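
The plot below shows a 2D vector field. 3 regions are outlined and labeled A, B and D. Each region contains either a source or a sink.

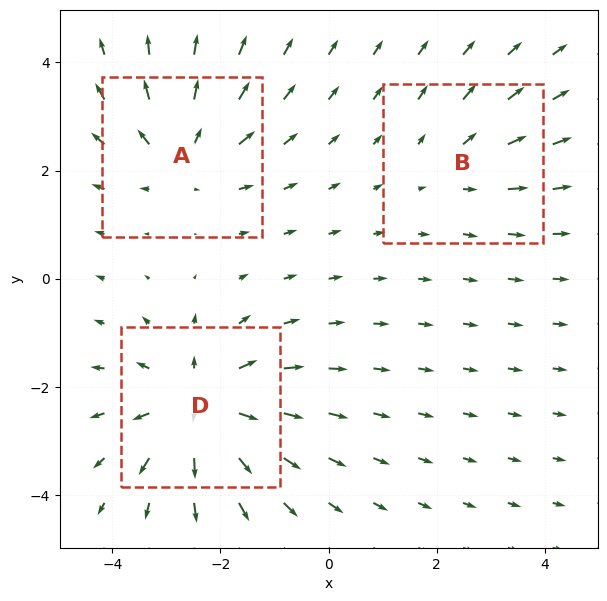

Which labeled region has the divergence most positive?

D

Divergence at each region's feature centre — A: about +3, B: about +2, D: about +5. Region D is most positive.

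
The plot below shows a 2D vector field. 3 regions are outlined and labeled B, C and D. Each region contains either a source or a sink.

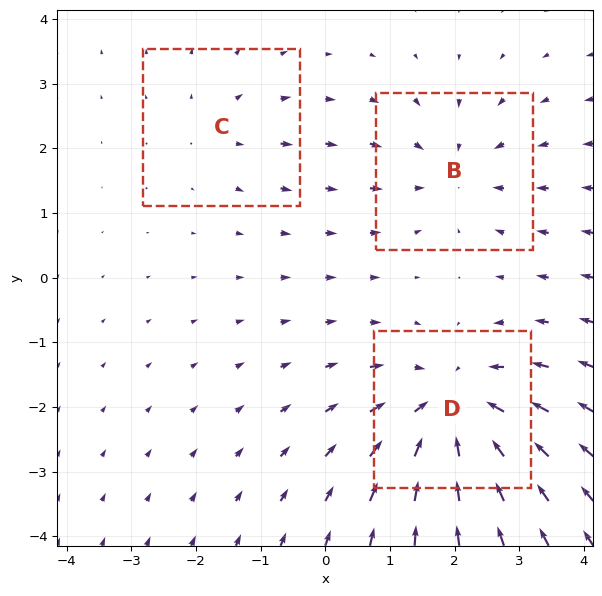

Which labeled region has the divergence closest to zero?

C

Divergence at each region's feature centre — B: about -3, C: about +2, D: about -5. Region C is closest to zero.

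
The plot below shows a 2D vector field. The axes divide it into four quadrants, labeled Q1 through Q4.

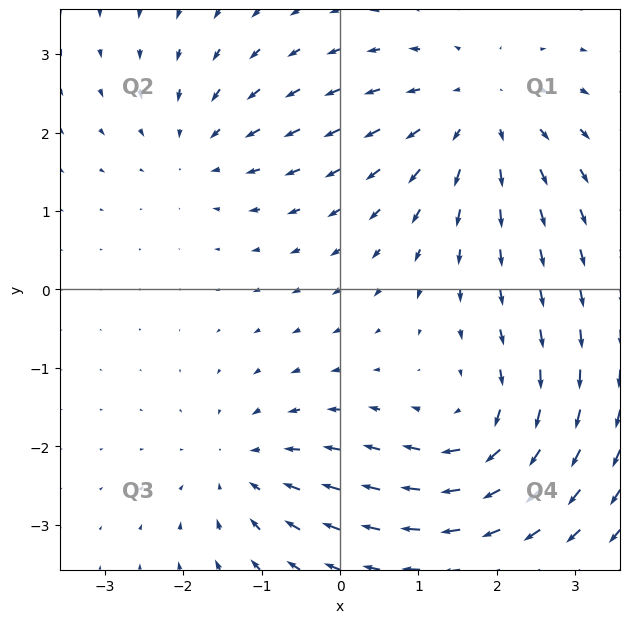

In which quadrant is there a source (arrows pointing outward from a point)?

The source sits at approximately (1.8, 2.3), which lies in quadrant Q1. The divergence there is about +4, positive as expected for a source.

Q1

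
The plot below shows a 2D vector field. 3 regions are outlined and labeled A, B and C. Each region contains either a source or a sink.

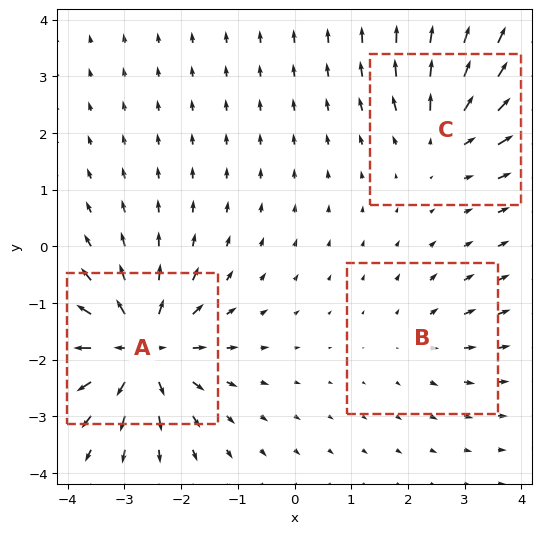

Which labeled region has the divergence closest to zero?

B

Divergence at each region's feature centre — A: about +6, B: about +2, C: about +4. Region B is closest to zero.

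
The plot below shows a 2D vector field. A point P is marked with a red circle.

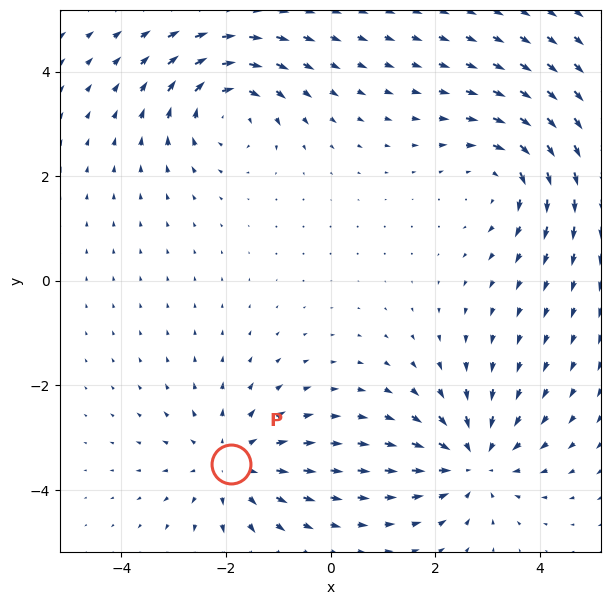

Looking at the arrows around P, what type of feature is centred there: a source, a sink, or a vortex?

source

At P (-1.9, -3.5) the arrows spread outward. Divergence about +3, curl ≈0 — positive divergence with near-zero curl is a source.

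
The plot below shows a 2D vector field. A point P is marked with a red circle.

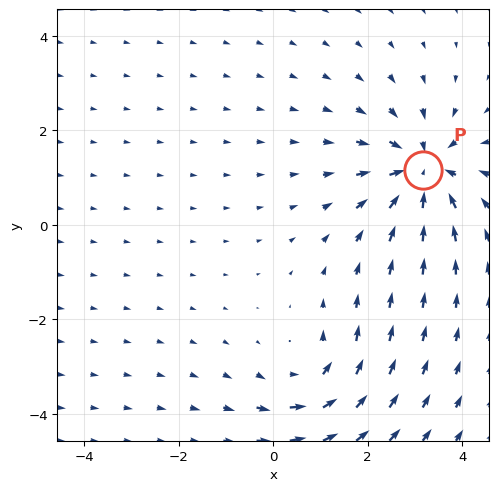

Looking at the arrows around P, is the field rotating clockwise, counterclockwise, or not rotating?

Near P at (3.2, 1.1) the arrows show no circulation. The curl there is ≈0.

not rotating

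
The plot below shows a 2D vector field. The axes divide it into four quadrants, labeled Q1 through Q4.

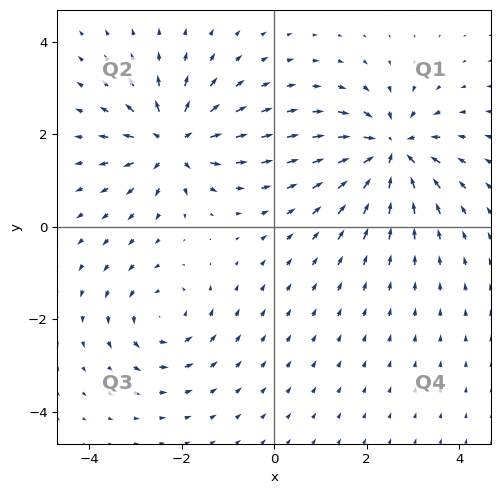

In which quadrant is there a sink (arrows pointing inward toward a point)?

The sink sits at approximately (2.5, 1.6), which lies in quadrant Q1. The divergence there is about -6, negative as expected for a sink.

Q1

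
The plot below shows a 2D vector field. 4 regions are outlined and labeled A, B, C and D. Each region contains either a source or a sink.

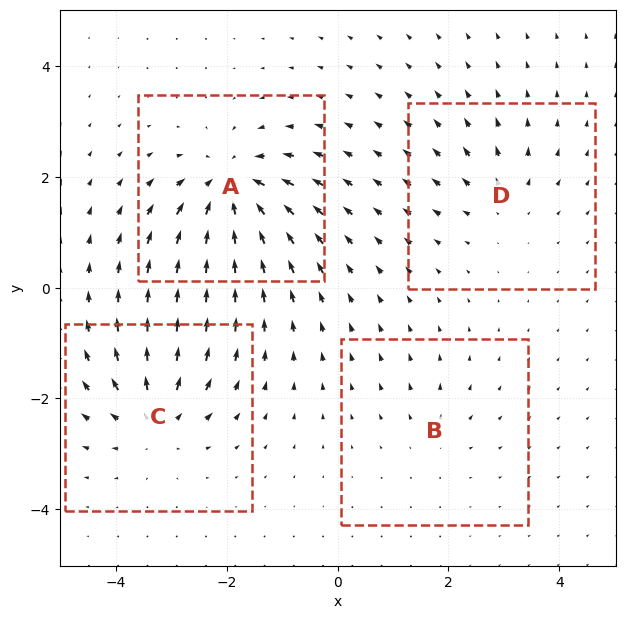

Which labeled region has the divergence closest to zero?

B

Divergence at each region's feature centre — A: about -8, B: about +3, C: about +6, D: about +4. Region B is closest to zero.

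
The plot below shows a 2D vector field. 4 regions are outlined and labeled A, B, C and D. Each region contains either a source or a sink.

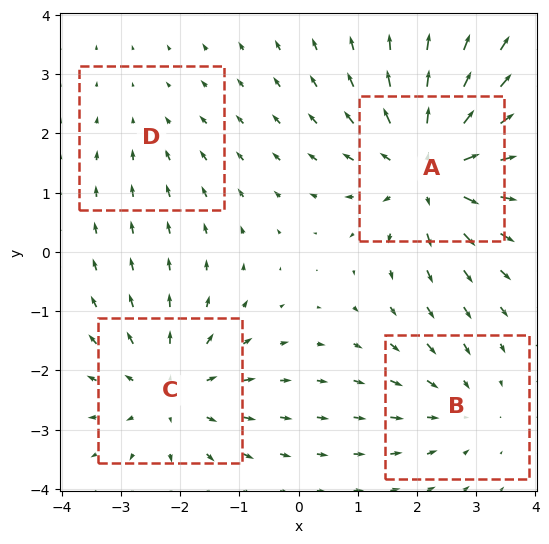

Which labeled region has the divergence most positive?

A

Divergence at each region's feature centre — A: about +6, B: about -3, C: about +4, D: about -2. Region A is most positive.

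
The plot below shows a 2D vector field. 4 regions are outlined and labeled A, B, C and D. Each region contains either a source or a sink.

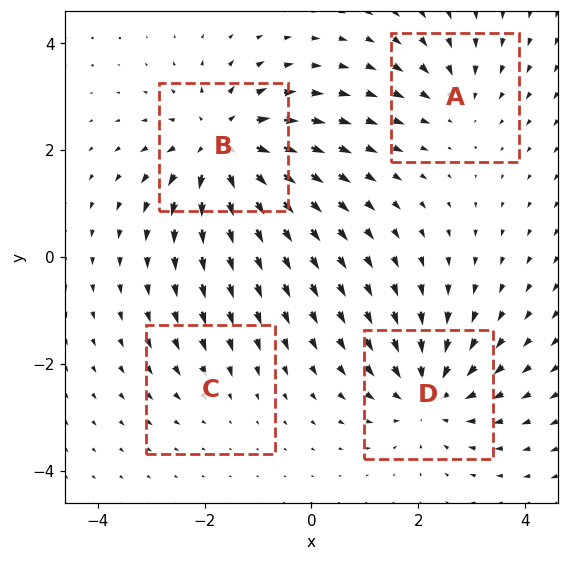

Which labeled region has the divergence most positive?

Divergence at each region's feature centre — A: about -3, B: about +7, C: about -2, D: about -5. Region B is most positive.

B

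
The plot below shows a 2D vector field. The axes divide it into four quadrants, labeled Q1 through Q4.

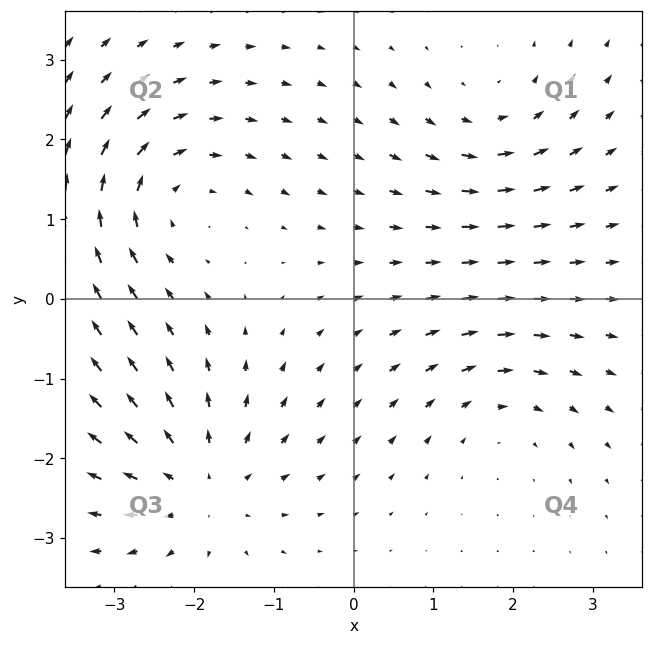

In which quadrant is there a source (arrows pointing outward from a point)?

Q3

The source sits at approximately (-1.9, -2.3), which lies in quadrant Q3. The divergence there is about +4, positive as expected for a source.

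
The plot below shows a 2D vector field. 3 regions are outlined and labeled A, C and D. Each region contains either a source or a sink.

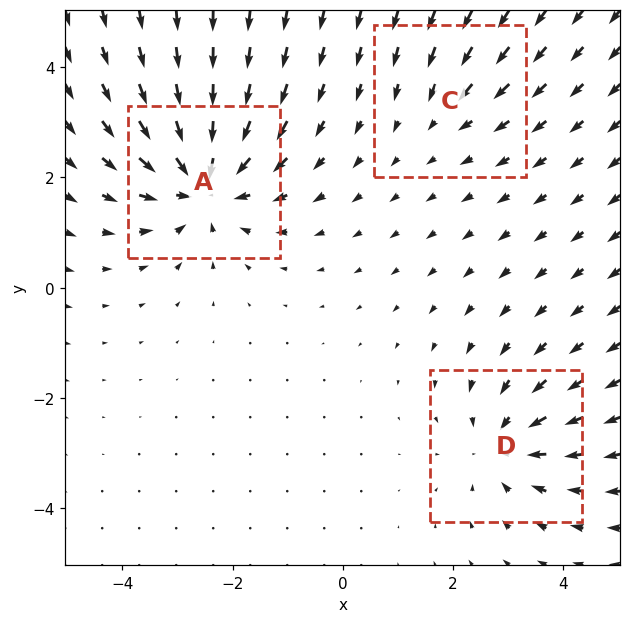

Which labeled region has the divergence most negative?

A

Divergence at each region's feature centre — A: about -5, C: about -2, D: about -4. Region A is most negative.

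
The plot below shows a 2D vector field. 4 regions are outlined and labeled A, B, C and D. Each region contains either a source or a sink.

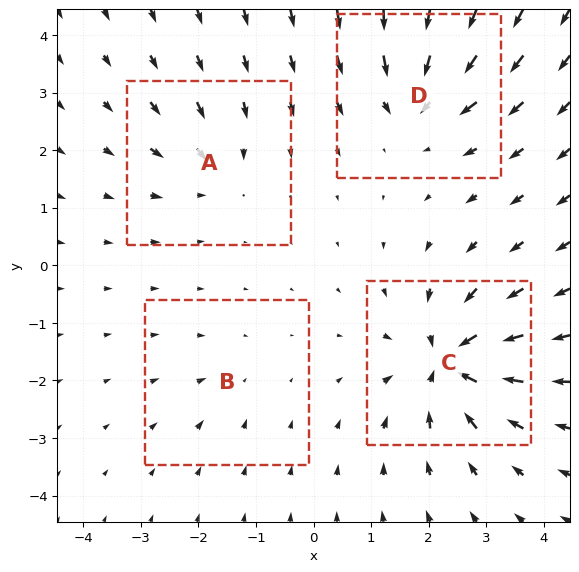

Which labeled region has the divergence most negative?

Divergence at each region's feature centre — A: about -4, B: about -2, C: about -9, D: about -6. Region C is most negative.

C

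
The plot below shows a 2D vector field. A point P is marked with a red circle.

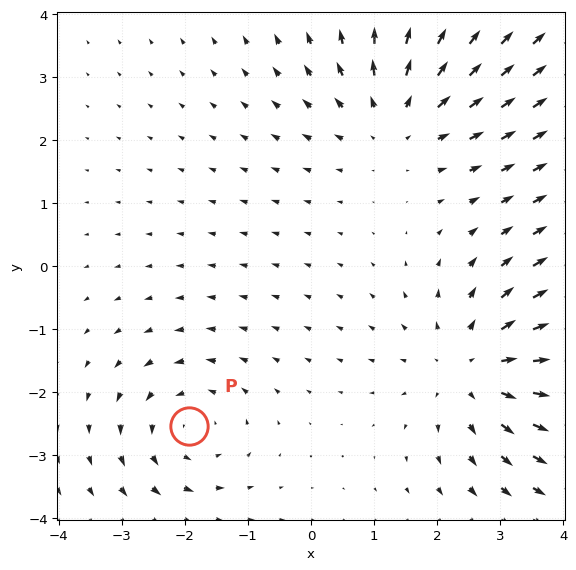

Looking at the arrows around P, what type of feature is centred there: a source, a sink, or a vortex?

vortex

At P (-1.9, -2.5) the arrows circulate counterclockwise. Divergence ≈0, curl about +3 — near-zero divergence with nonzero curl is a vortex.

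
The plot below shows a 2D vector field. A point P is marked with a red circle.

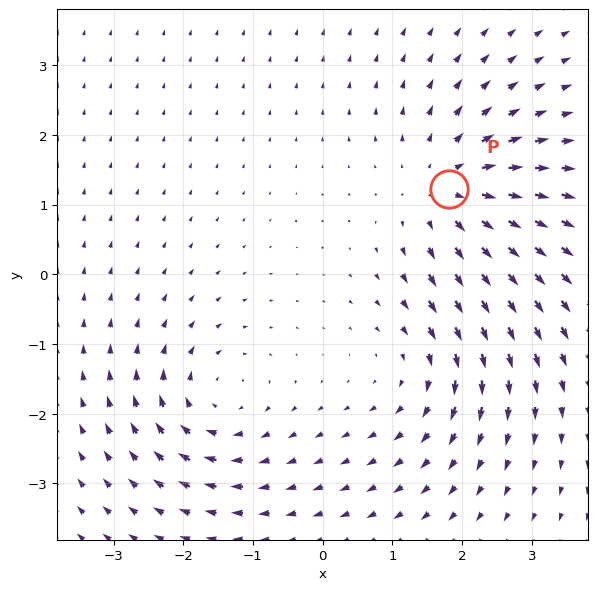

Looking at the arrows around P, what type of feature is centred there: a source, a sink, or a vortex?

source

At P (1.8, 1.2) the arrows spread outward. Divergence about +5, curl ≈0 — positive divergence with near-zero curl is a source.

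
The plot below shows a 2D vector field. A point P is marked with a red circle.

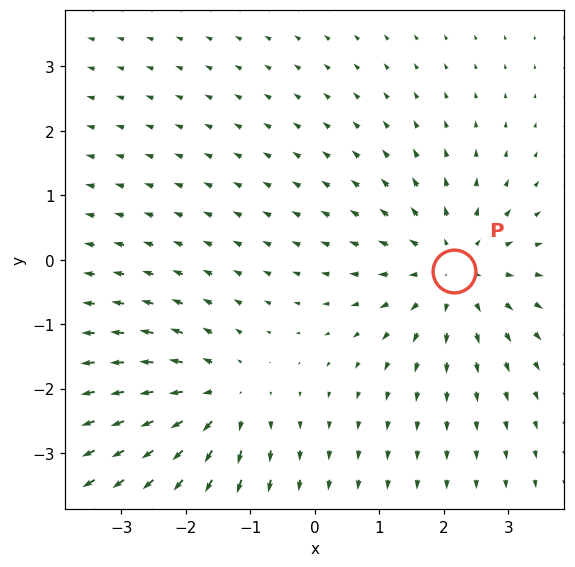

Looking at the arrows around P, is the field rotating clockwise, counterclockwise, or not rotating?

Near P at (2.2, -0.2) the arrows show no circulation. The curl there is ≈0.

not rotating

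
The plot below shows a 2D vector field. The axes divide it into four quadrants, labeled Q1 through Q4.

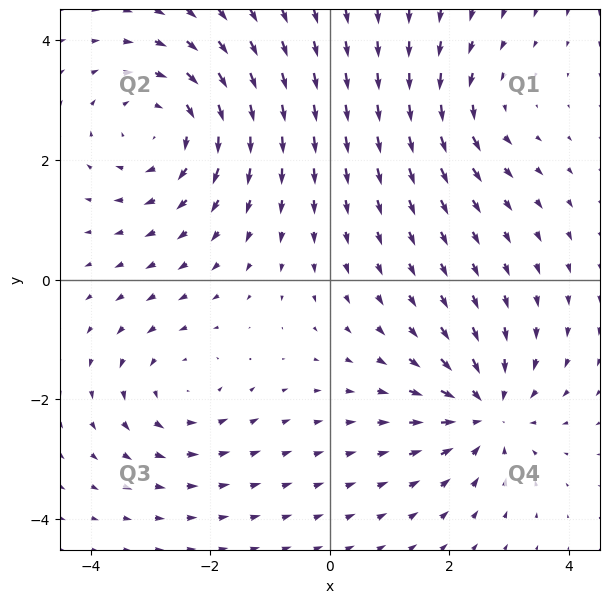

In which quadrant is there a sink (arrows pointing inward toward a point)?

Q4

The sink sits at approximately (2.6, -2.2), which lies in quadrant Q4. The divergence there is about -5, negative as expected for a sink.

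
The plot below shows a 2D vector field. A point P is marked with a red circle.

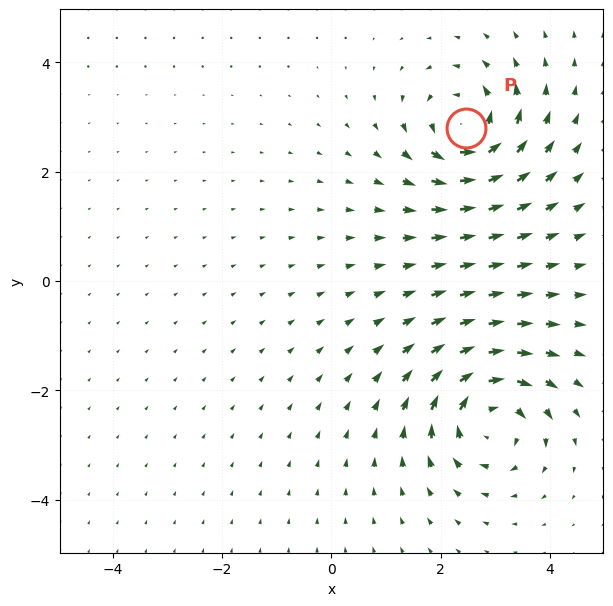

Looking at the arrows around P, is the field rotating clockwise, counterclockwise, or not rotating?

Near P at (2.5, 2.8) the arrows circulate counterclockwise. The curl (z-component) there is about +6; positive curl means counterclockwise rotation.

counterclockwise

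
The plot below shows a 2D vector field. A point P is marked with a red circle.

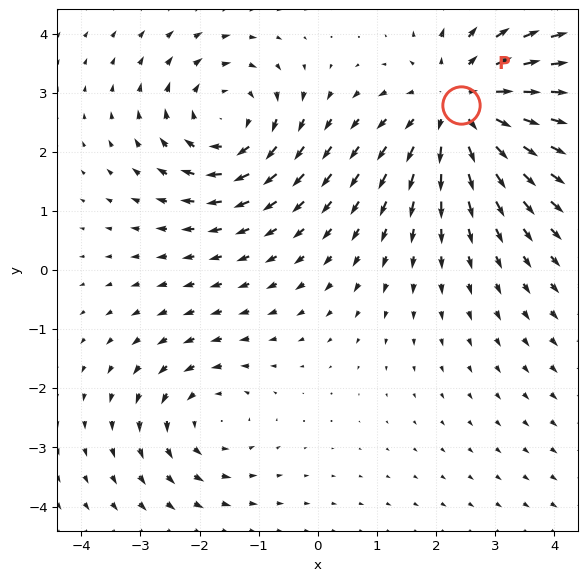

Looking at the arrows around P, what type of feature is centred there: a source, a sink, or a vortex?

source

At P (2.4, 2.8) the arrows spread outward. Divergence about +4, curl ≈0 — positive divergence with near-zero curl is a source.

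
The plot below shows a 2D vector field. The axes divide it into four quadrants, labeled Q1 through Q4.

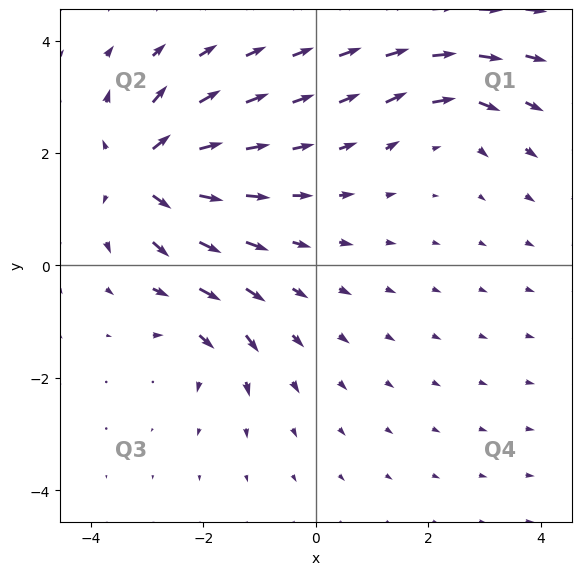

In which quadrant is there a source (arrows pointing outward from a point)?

Q2

The source sits at approximately (-3.1, 1.7), which lies in quadrant Q2. The divergence there is about +6, positive as expected for a source.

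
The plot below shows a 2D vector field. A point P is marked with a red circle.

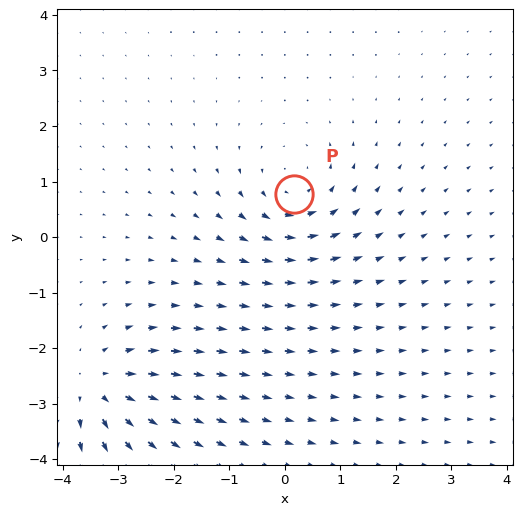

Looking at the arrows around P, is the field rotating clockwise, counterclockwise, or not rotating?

Near P at (0.2, 0.8) the arrows circulate counterclockwise. The curl (z-component) there is about +5; positive curl means counterclockwise rotation.

counterclockwise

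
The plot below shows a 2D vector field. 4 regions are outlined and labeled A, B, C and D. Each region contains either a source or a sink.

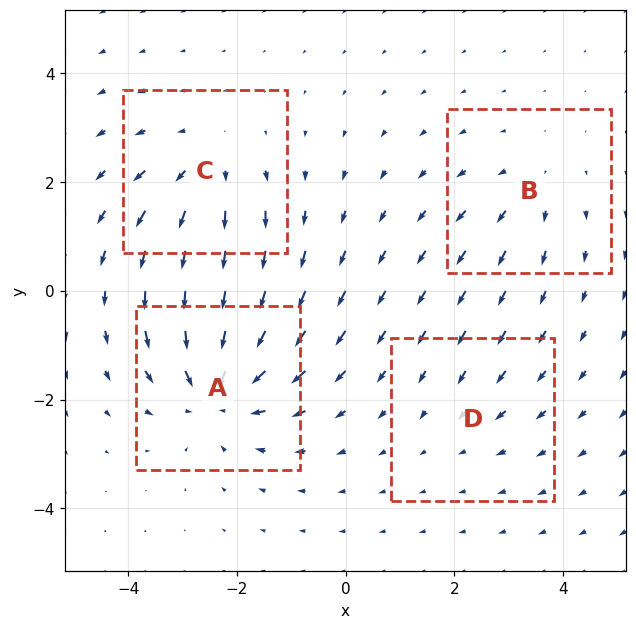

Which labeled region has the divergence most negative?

Divergence at each region's feature centre — A: about -6, B: about +3, C: about +4, D: about -2. Region A is most negative.

A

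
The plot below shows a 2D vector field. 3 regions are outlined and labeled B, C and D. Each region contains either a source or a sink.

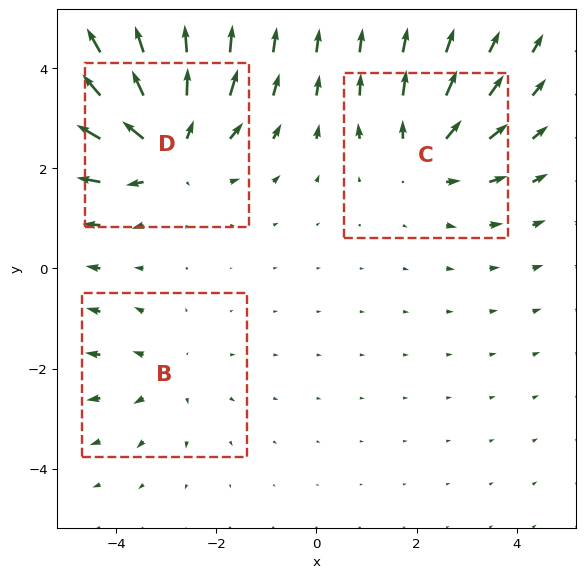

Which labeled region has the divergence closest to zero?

B

Divergence at each region's feature centre — B: about +2, C: about +3, D: about +4. Region B is closest to zero.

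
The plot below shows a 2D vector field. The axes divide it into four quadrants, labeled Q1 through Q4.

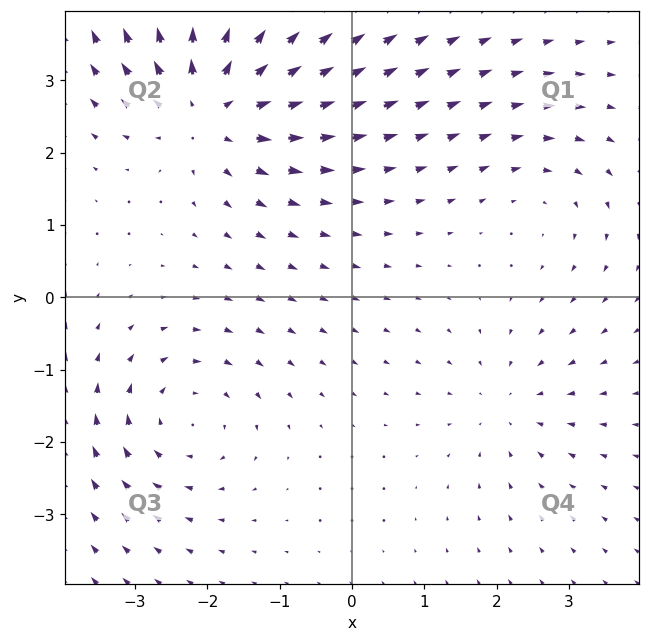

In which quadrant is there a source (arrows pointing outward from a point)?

The source sits at approximately (-1.9, 2.7), which lies in quadrant Q2. The divergence there is about +5, positive as expected for a source.

Q2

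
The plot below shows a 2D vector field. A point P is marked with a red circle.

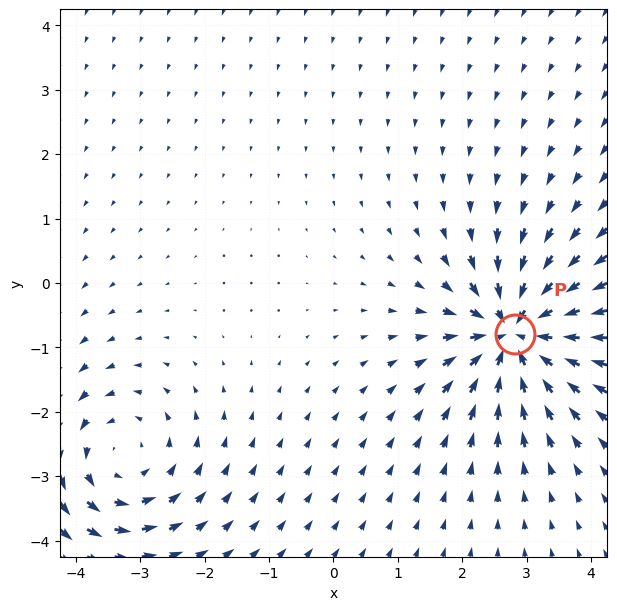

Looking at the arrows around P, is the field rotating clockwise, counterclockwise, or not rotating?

not rotating

Near P at (2.8, -0.8) the arrows show no circulation. The curl there is ≈0.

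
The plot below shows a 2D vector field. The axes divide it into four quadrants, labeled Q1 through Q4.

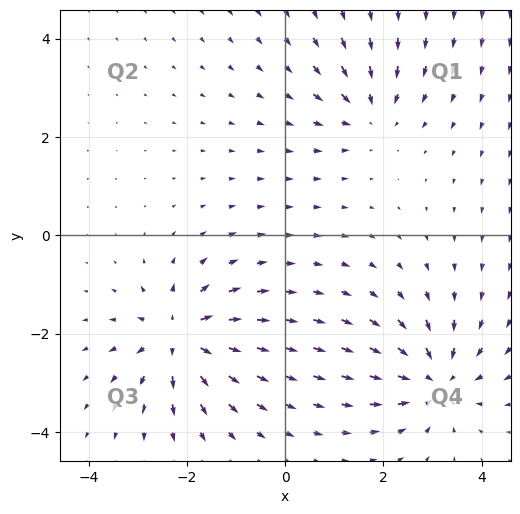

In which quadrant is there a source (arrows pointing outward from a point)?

Q3

The source sits at approximately (-2.1, -2.1), which lies in quadrant Q3. The divergence there is about +6, positive as expected for a source.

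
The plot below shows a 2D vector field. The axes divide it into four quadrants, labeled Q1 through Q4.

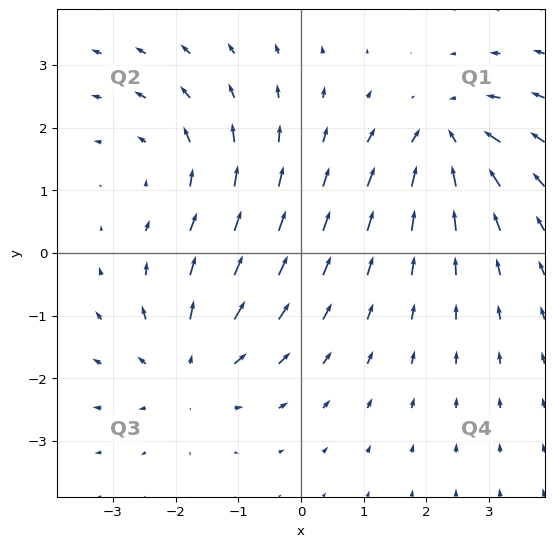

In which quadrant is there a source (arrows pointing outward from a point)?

The source sits at approximately (-1.8, -1.8), which lies in quadrant Q3. The divergence there is about +3, positive as expected for a source.

Q3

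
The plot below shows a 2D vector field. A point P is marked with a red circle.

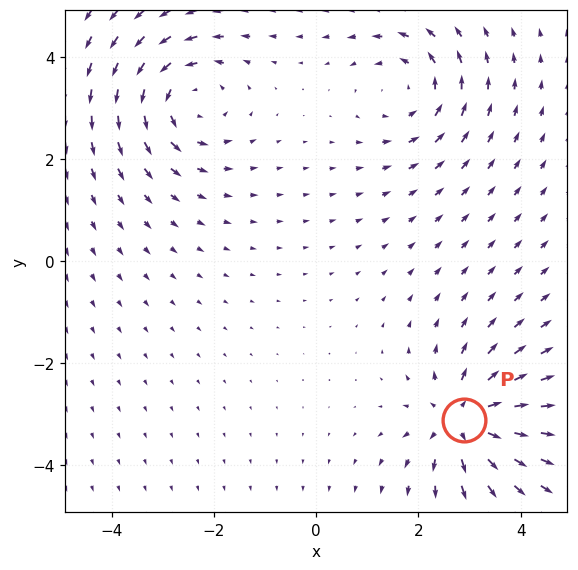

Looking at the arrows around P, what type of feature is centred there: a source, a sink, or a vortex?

source

At P (2.9, -3.1) the arrows spread outward. Divergence about +6, curl ≈0 — positive divergence with near-zero curl is a source.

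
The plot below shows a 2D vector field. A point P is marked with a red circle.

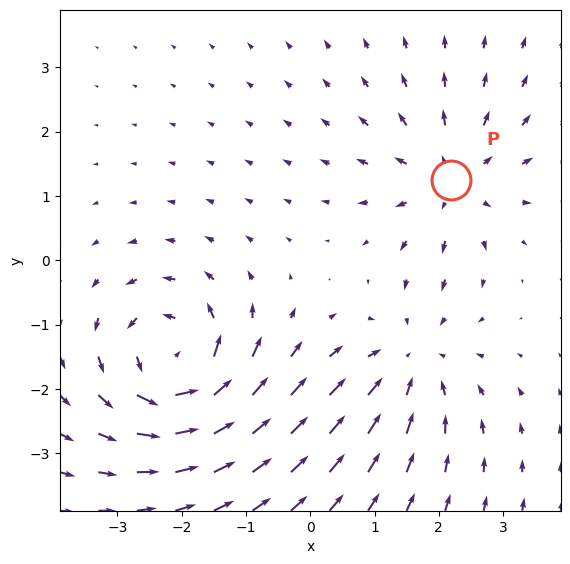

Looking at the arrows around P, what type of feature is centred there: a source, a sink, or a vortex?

source

At P (2.2, 1.3) the arrows spread outward. Divergence about +4, curl ≈0 — positive divergence with near-zero curl is a source.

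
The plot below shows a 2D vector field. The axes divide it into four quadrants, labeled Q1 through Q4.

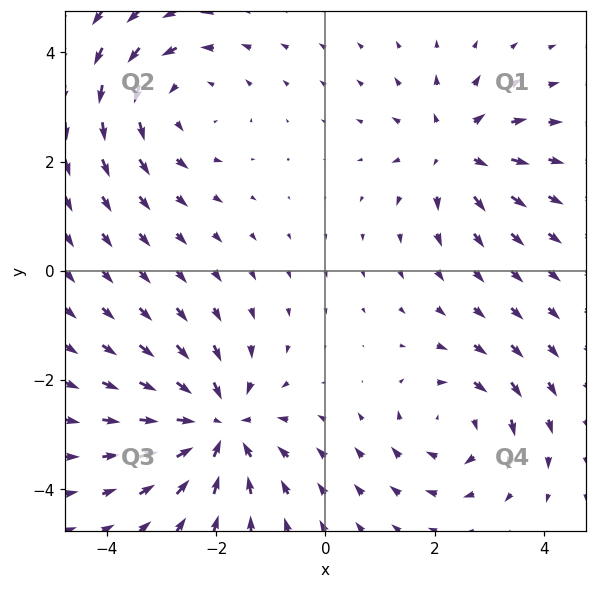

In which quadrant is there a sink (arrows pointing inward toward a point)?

Q3

The sink sits at approximately (-2.0, -2.8), which lies in quadrant Q3. The divergence there is about -5, negative as expected for a sink.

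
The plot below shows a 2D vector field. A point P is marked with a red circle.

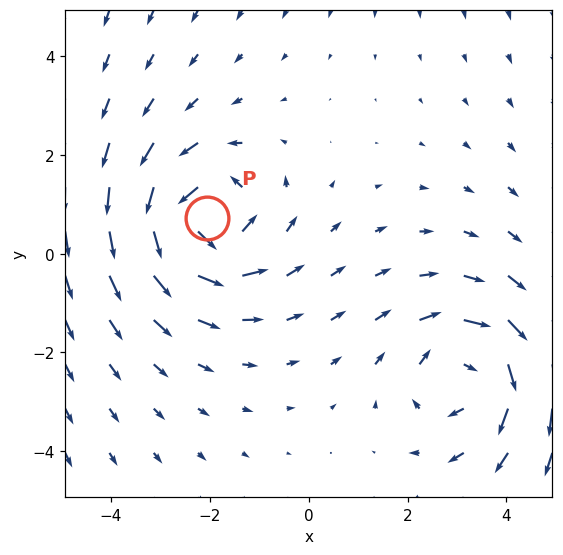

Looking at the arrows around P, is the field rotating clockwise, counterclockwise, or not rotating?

counterclockwise

Near P at (-2.1, 0.7) the arrows circulate counterclockwise. The curl (z-component) there is about +5; positive curl means counterclockwise rotation.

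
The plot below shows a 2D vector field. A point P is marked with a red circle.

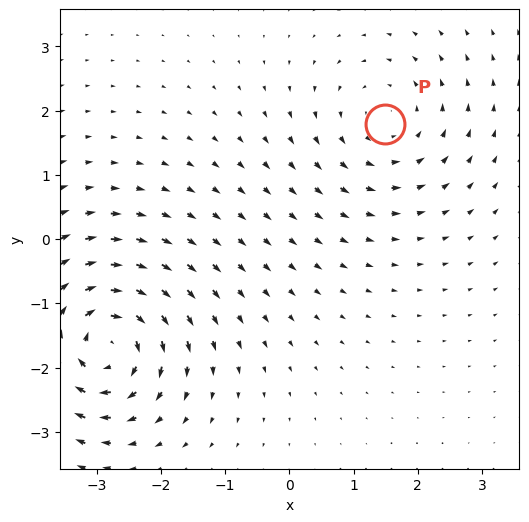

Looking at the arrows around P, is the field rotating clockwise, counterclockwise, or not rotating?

Near P at (1.5, 1.8) the arrows circulate counterclockwise. The curl (z-component) there is about +2; positive curl means counterclockwise rotation.

counterclockwise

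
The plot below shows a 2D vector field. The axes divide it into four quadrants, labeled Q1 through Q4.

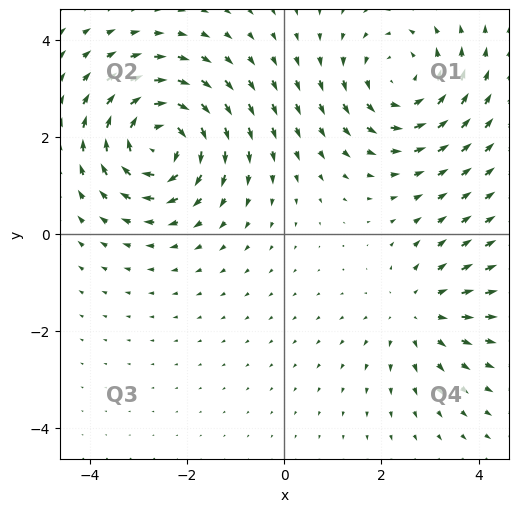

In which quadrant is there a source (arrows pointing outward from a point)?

Q4

The source sits at approximately (2.8, -1.6), which lies in quadrant Q4. The divergence there is about +3, positive as expected for a source.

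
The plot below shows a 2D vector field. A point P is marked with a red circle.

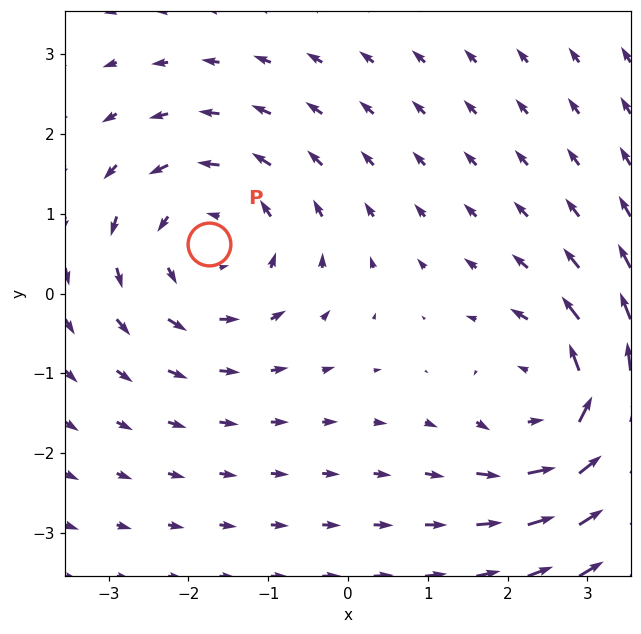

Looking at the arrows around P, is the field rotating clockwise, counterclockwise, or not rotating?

counterclockwise

Near P at (-1.7, 0.6) the arrows circulate counterclockwise. The curl (z-component) there is about +4; positive curl means counterclockwise rotation.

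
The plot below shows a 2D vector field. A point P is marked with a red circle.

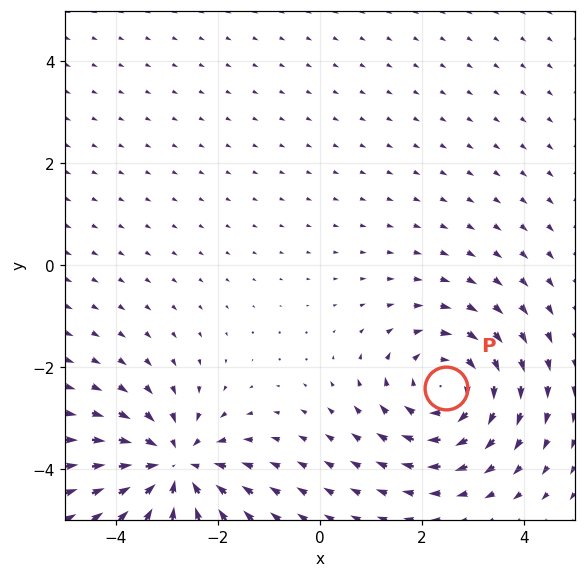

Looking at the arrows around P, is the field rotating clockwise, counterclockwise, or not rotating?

Near P at (2.5, -2.4) the arrows circulate clockwise. The curl (z-component) there is about -4; negative curl means clockwise rotation.

clockwise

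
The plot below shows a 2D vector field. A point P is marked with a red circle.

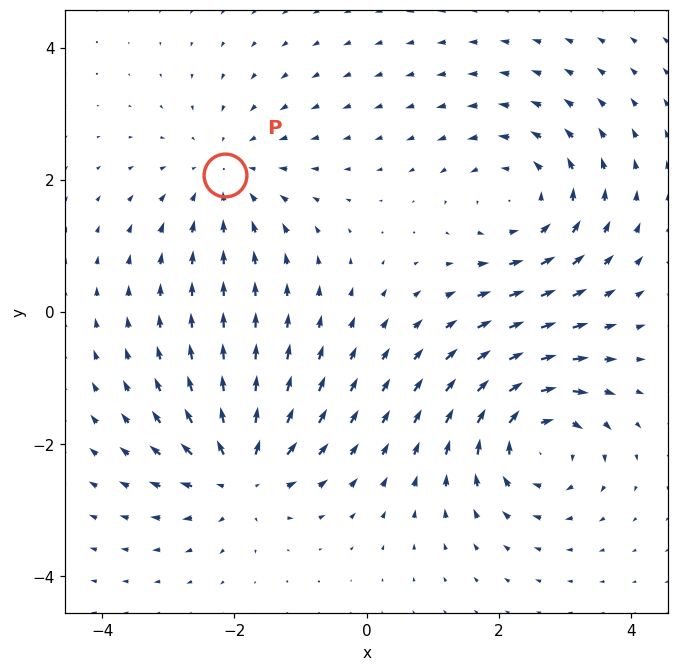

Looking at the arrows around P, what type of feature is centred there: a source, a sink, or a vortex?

sink

At P (-2.1, 2.1) the arrows converge inward. Divergence about -2, curl ≈0 — negative divergence with near-zero curl is a sink.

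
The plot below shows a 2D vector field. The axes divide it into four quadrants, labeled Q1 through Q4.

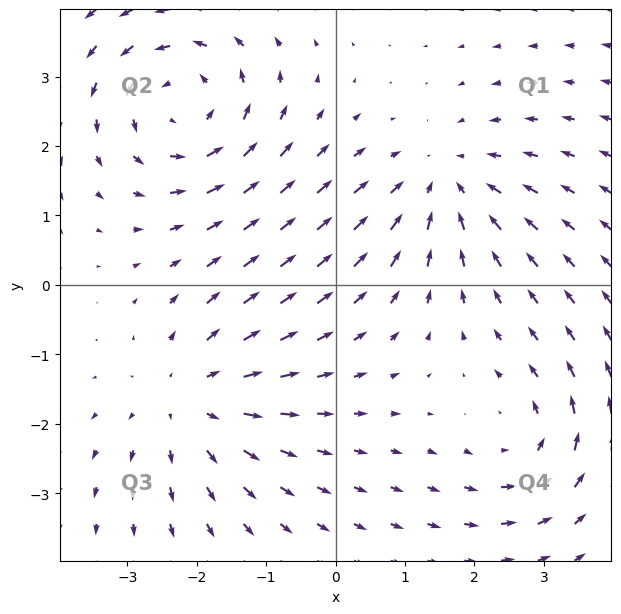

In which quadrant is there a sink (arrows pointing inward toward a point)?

Q1

The sink sits at approximately (1.6, 1.5), which lies in quadrant Q1. The divergence there is about -4, negative as expected for a sink.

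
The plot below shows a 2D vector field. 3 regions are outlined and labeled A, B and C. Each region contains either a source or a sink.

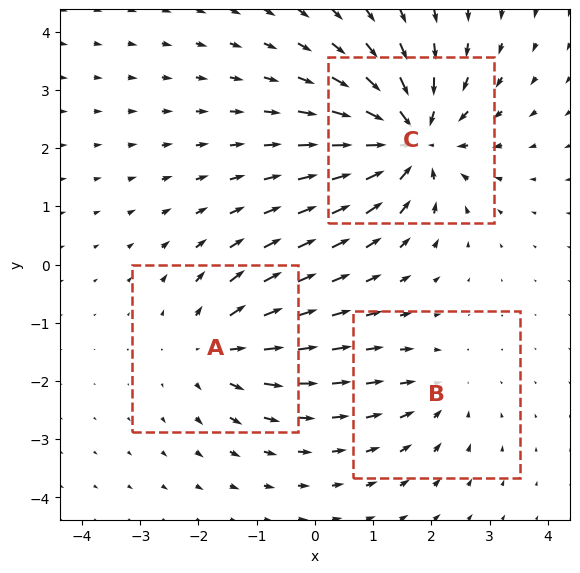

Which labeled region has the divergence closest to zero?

Divergence at each region's feature centre — A: about +3, B: about -2, C: about -5. Region B is closest to zero.

B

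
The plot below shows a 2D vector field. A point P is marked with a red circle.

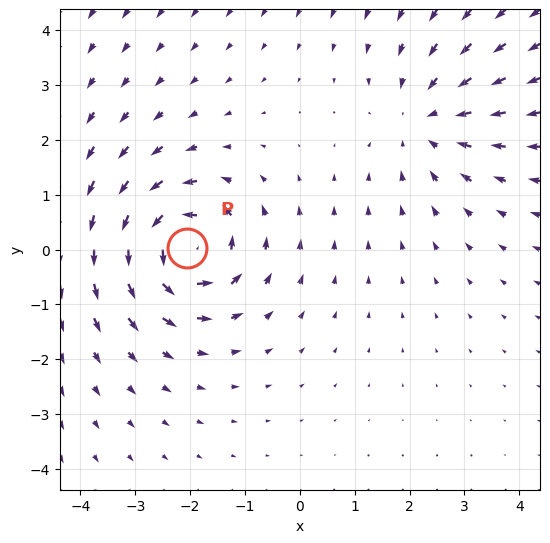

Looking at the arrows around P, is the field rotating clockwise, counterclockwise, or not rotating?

Near P at (-2.1, 0.0) the arrows circulate counterclockwise. The curl (z-component) there is about +6; positive curl means counterclockwise rotation.

counterclockwise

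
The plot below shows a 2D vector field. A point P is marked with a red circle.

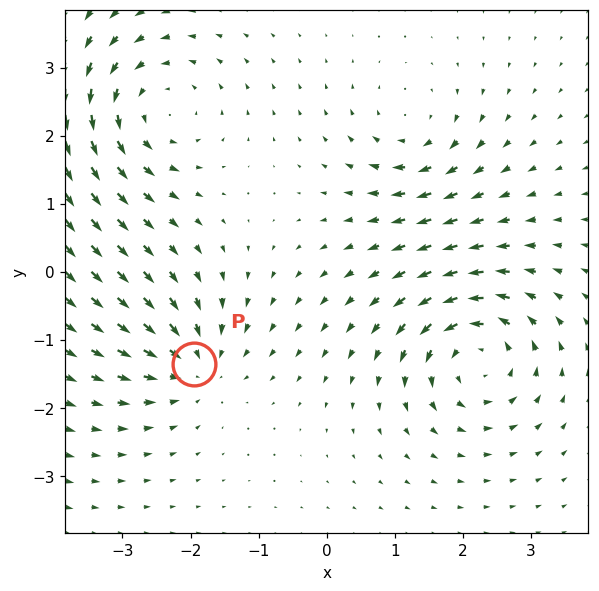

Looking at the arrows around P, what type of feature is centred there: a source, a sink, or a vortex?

At P (-2.0, -1.4) the arrows converge inward. Divergence about -5, curl ≈0 — negative divergence with near-zero curl is a sink.

sink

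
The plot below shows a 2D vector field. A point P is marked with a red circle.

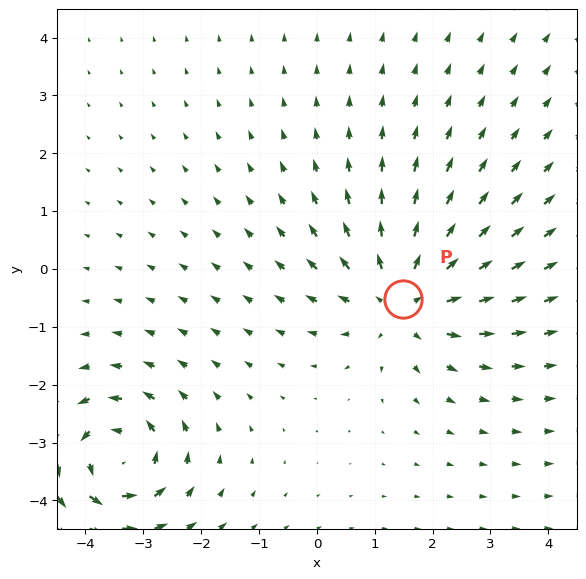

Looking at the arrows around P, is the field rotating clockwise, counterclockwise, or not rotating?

Near P at (1.5, -0.5) the arrows show no circulation. The curl there is ≈0.

not rotating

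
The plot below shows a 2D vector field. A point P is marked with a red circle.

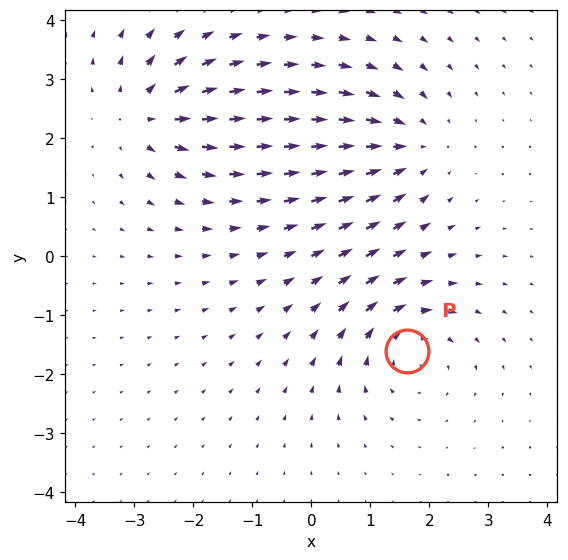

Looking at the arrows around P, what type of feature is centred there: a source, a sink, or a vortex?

At P (1.6, -1.6) the arrows circulate clockwise. Divergence ≈0, curl about -4 — near-zero divergence with nonzero curl is a vortex.

vortex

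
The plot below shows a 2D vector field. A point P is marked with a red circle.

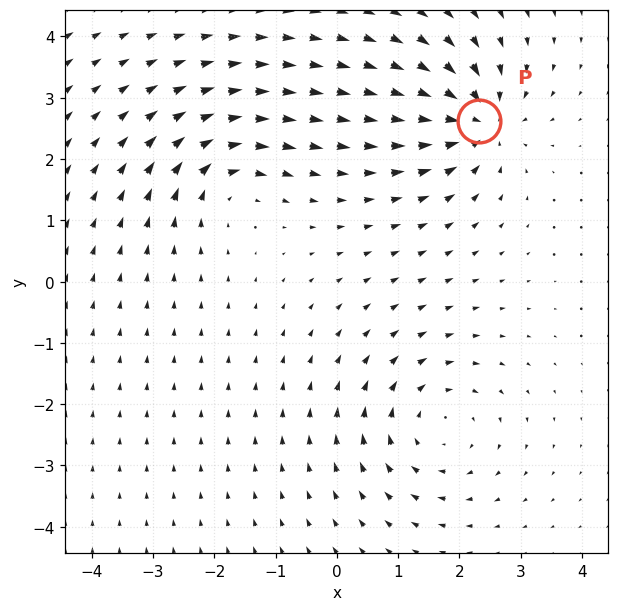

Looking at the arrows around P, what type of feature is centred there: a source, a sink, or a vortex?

At P (2.3, 2.6) the arrows converge inward. Divergence about -6, curl ≈0 — negative divergence with near-zero curl is a sink.

sink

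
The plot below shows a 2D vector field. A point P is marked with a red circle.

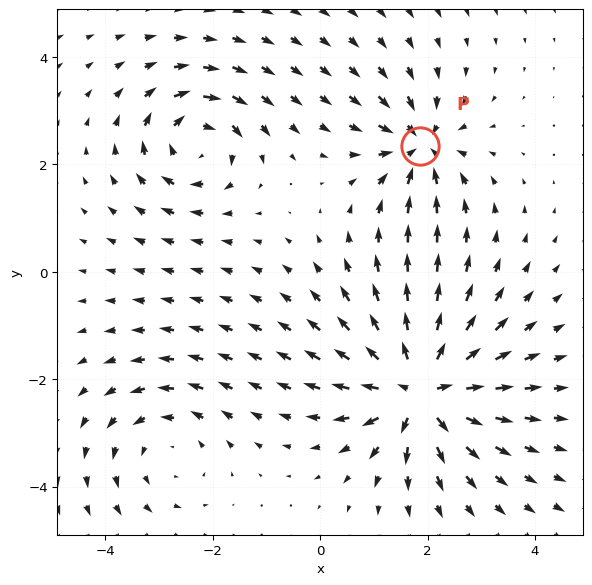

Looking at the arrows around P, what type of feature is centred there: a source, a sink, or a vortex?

At P (1.9, 2.3) the arrows converge inward. Divergence about -4, curl ≈0 — negative divergence with near-zero curl is a sink.

sink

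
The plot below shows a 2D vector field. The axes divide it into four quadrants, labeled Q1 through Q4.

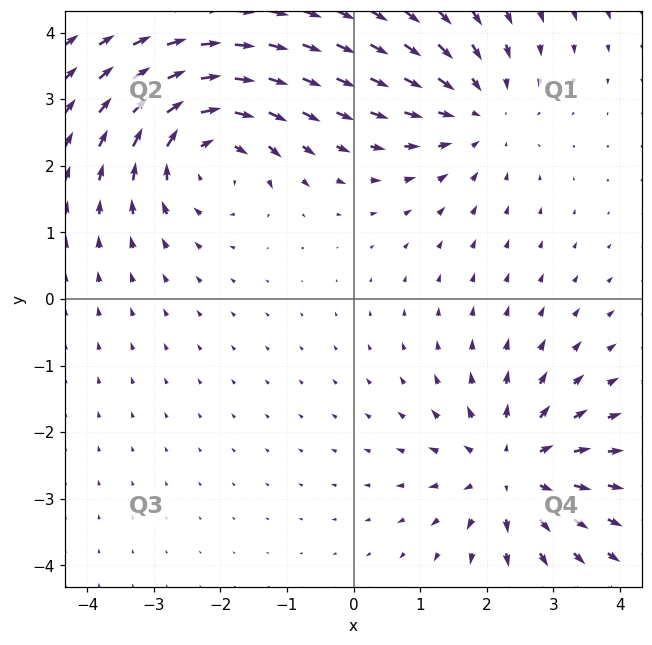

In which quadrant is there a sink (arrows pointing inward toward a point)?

The sink sits at approximately (1.8, 2.8), which lies in quadrant Q1. The divergence there is about -4, negative as expected for a sink.

Q1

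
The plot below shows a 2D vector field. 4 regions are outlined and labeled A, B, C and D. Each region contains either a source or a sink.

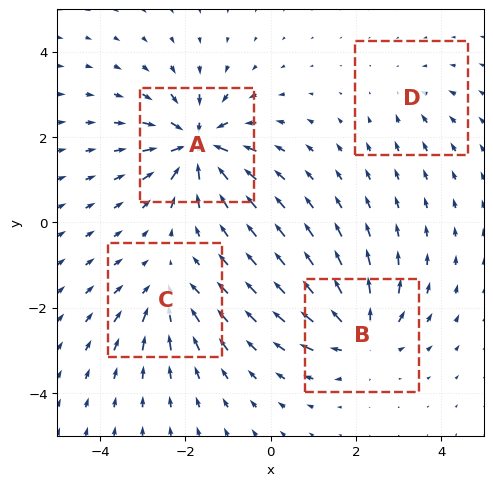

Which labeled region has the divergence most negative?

Divergence at each region's feature centre — A: about -8, B: about +6, C: about -4, D: about -2. Region A is most negative.

A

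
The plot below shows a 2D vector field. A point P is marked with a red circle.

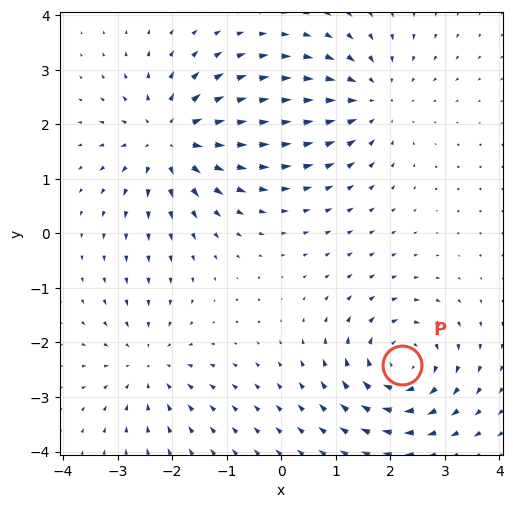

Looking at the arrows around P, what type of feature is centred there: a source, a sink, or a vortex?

vortex

At P (2.2, -2.4) the arrows circulate clockwise. Divergence ≈0, curl about -6 — near-zero divergence with nonzero curl is a vortex.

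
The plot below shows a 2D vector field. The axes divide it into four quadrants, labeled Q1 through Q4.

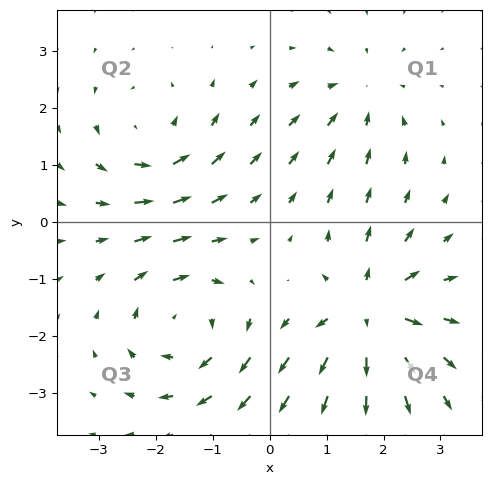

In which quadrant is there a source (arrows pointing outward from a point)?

Q4

The source sits at approximately (1.7, -1.6), which lies in quadrant Q4. The divergence there is about +6, positive as expected for a source.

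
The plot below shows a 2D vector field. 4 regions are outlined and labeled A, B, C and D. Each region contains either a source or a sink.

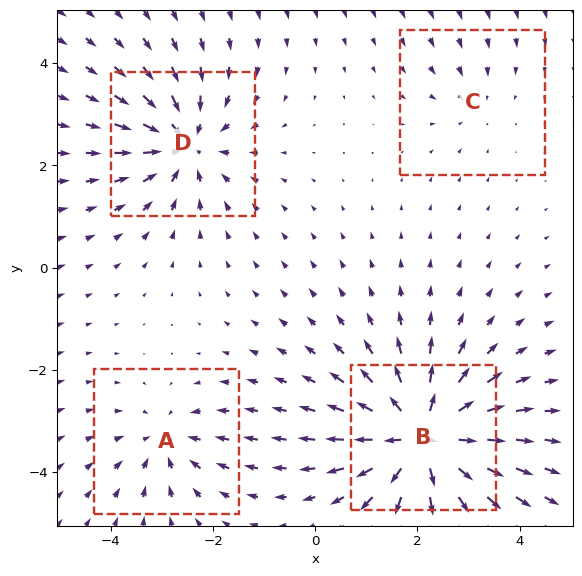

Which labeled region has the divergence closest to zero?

C

Divergence at each region's feature centre — A: about -4, B: about +9, C: about -2, D: about -6. Region C is closest to zero.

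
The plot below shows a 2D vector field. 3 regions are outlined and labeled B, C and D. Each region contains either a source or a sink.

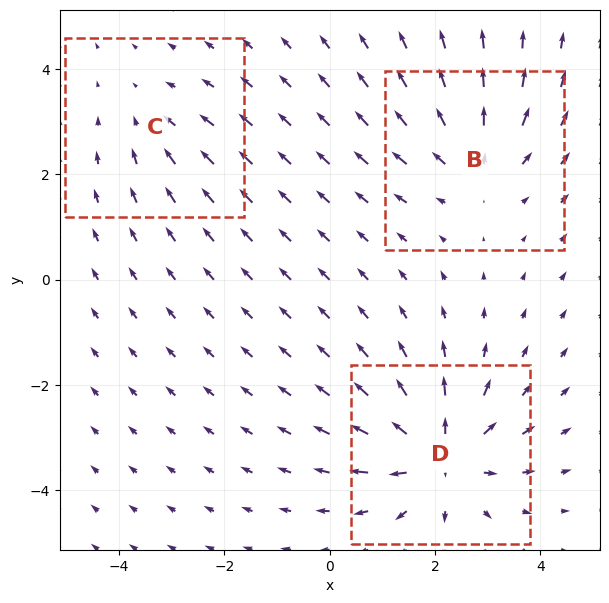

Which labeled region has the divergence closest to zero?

Divergence at each region's feature centre — B: about +3, C: about -2, D: about +5. Region C is closest to zero.

C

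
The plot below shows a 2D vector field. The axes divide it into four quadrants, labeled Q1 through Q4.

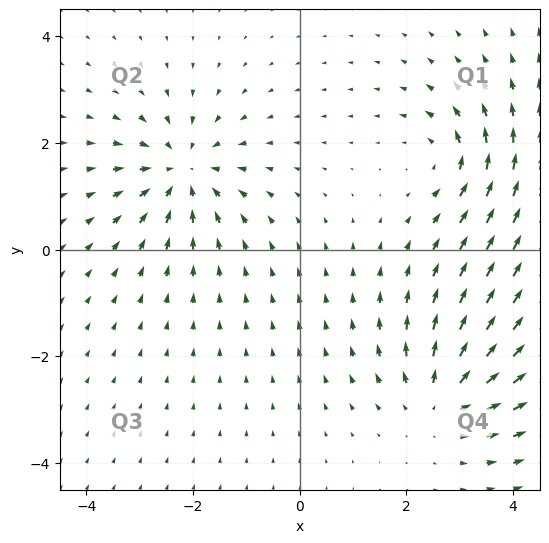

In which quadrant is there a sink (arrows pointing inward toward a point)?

The sink sits at approximately (-2.2, 1.5), which lies in quadrant Q2. The divergence there is about -4, negative as expected for a sink.

Q2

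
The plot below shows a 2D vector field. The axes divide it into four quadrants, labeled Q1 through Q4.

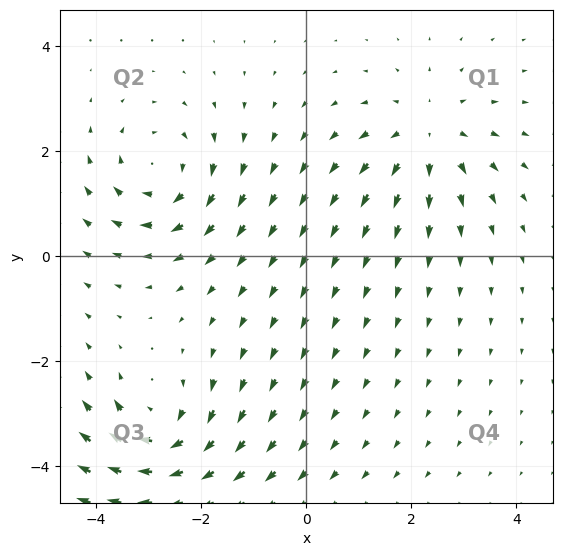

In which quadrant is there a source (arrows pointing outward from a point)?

The source sits at approximately (2.3, 2.3), which lies in quadrant Q1. The divergence there is about +3, positive as expected for a source.

Q1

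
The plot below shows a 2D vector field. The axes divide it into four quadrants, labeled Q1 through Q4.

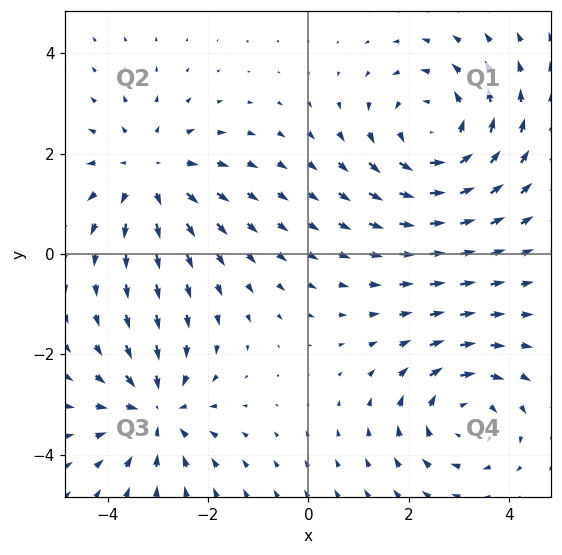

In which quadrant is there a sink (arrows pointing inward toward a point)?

Q3

The sink sits at approximately (-3.0, -3.1), which lies in quadrant Q3. The divergence there is about -4, negative as expected for a sink.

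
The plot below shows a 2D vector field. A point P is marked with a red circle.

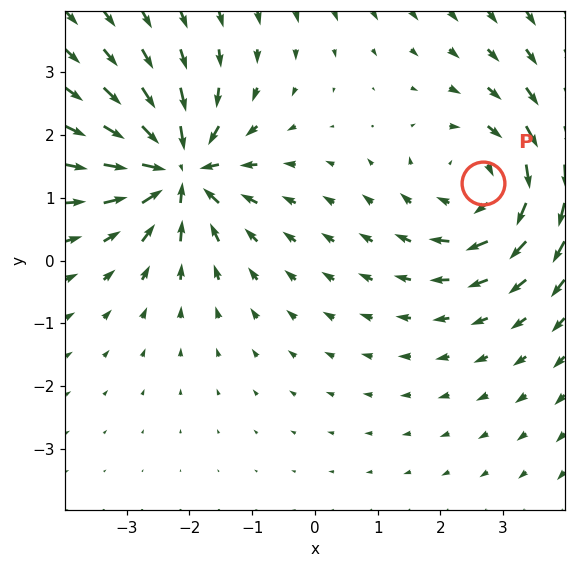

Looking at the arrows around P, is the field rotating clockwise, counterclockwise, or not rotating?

clockwise

Near P at (2.7, 1.2) the arrows circulate clockwise. The curl (z-component) there is about -3; negative curl means clockwise rotation.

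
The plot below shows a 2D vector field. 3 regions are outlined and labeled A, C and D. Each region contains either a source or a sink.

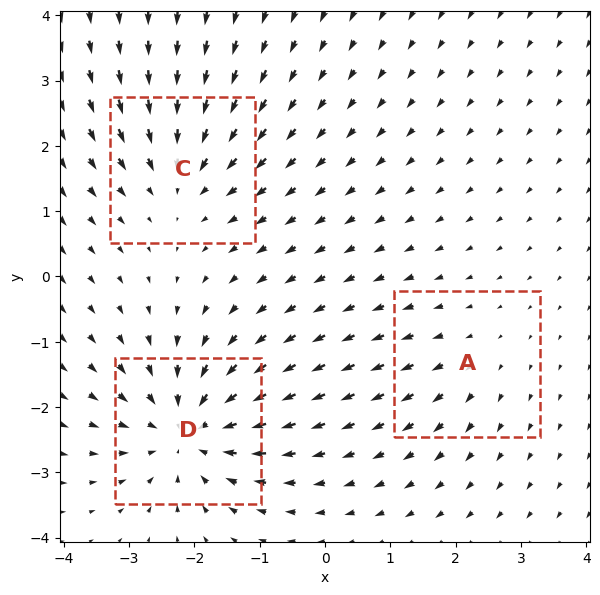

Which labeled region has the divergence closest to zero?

A

Divergence at each region's feature centre — A: about +2, C: about -4, D: about -5. Region A is closest to zero.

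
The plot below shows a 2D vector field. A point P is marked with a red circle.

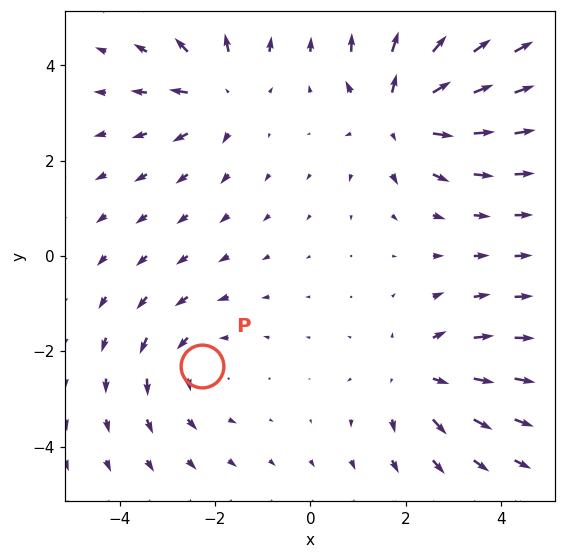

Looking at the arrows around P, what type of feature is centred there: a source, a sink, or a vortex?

At P (-2.3, -2.3) the arrows circulate counterclockwise. Divergence ≈0, curl about +2 — near-zero divergence with nonzero curl is a vortex.

vortex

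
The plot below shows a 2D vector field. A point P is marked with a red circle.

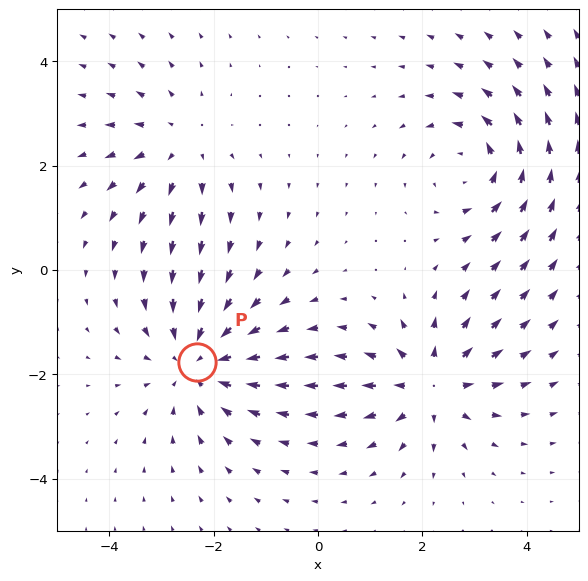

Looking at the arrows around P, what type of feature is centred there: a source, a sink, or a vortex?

sink

At P (-2.3, -1.8) the arrows converge inward. Divergence about -4, curl ≈0 — negative divergence with near-zero curl is a sink.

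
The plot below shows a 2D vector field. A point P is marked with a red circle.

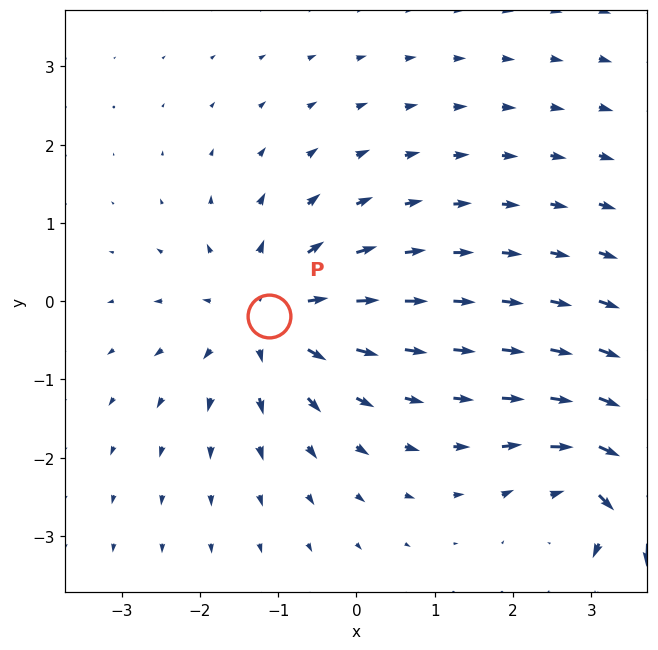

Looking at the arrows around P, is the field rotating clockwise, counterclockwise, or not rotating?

not rotating

Near P at (-1.1, -0.2) the arrows show no circulation. The curl there is ≈0.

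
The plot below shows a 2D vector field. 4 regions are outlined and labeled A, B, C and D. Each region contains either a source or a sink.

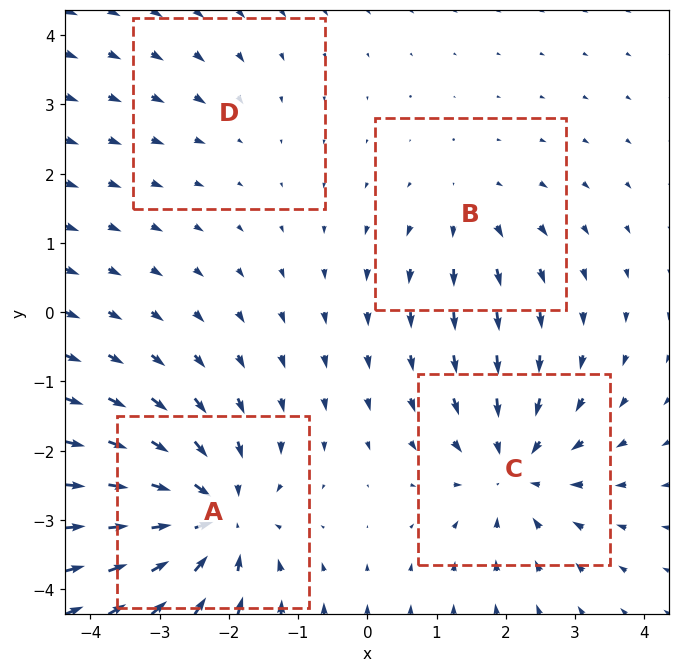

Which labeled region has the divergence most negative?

A

Divergence at each region's feature centre — A: about -7, B: about +3, C: about -5, D: about -2. Region A is most negative.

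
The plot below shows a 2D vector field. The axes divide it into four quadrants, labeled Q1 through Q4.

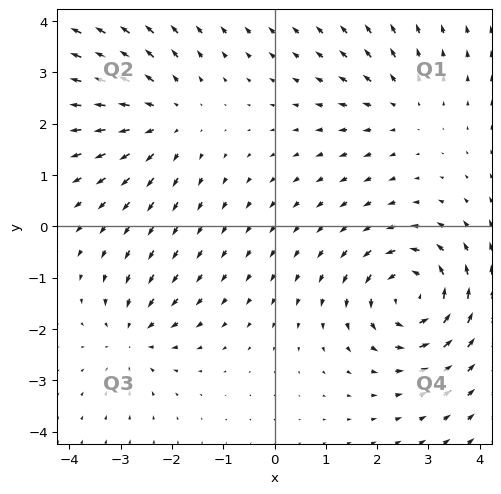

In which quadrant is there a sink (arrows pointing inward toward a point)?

The sink sits at approximately (-2.8, -2.1), which lies in quadrant Q3. The divergence there is about -3, negative as expected for a sink.

Q3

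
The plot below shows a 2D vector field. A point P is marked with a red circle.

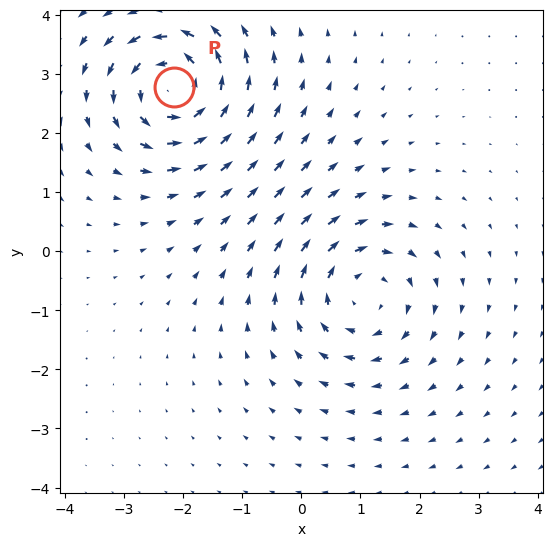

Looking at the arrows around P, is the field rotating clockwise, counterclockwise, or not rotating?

Near P at (-2.2, 2.8) the arrows circulate counterclockwise. The curl (z-component) there is about +4; positive curl means counterclockwise rotation.

counterclockwise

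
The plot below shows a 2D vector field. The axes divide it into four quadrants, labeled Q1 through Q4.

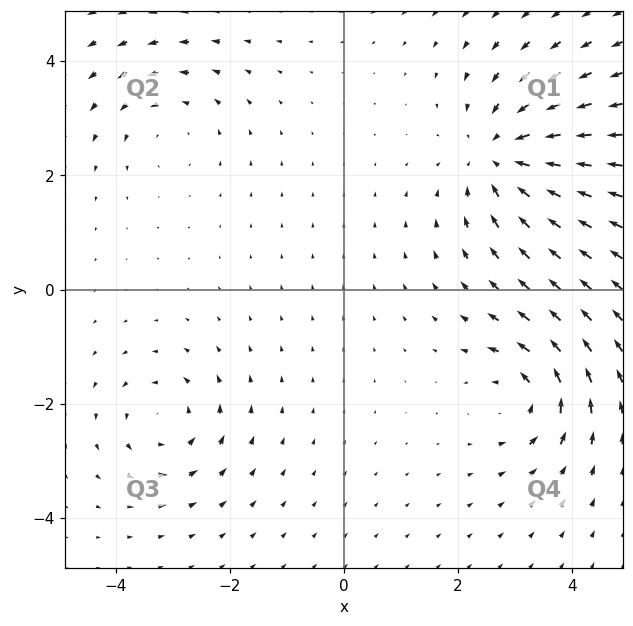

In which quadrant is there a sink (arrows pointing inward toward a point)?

Q1

The sink sits at approximately (2.8, 2.3), which lies in quadrant Q1. The divergence there is about -4, negative as expected for a sink.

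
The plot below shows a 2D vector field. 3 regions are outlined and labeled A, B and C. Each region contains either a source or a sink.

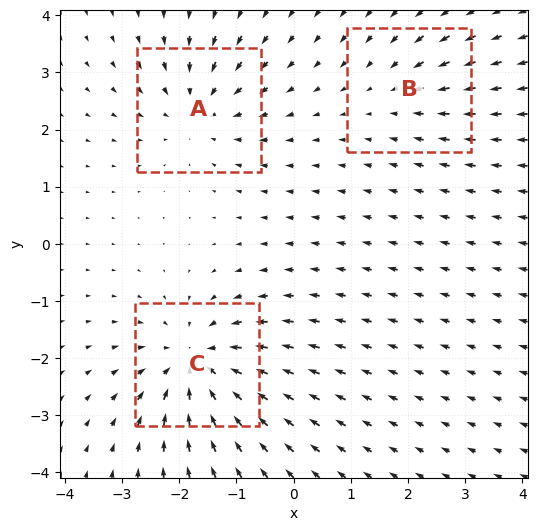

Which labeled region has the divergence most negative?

C

Divergence at each region's feature centre — A: about -4, B: about -2, C: about -5. Region C is most negative.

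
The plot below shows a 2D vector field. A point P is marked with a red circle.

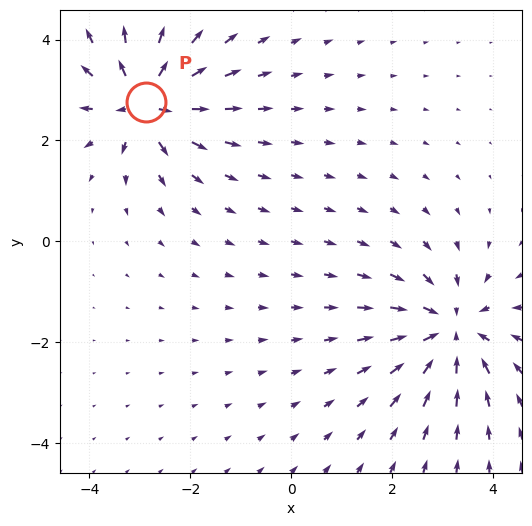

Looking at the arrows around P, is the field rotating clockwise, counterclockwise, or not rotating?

Near P at (-2.9, 2.8) the arrows show no circulation. The curl there is ≈0.

not rotating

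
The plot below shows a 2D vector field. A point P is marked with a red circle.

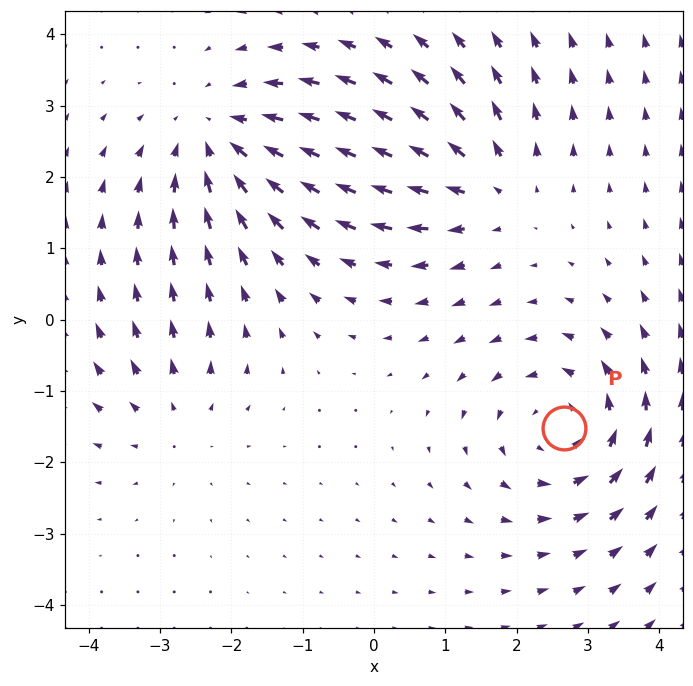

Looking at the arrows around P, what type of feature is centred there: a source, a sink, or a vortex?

At P (2.7, -1.5) the arrows circulate counterclockwise. Divergence ≈0, curl about +4 — near-zero divergence with nonzero curl is a vortex.

vortex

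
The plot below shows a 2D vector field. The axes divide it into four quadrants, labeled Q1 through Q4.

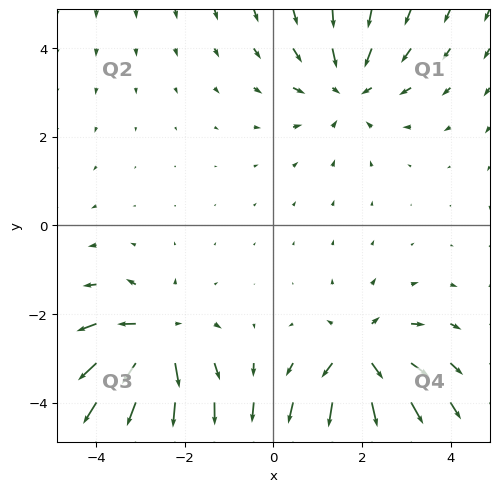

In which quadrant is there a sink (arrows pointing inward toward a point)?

The sink sits at approximately (1.7, 3.1), which lies in quadrant Q1. The divergence there is about -2, negative as expected for a sink.

Q1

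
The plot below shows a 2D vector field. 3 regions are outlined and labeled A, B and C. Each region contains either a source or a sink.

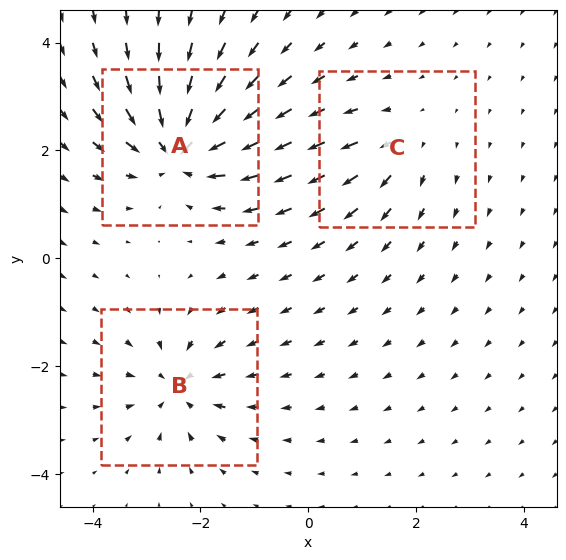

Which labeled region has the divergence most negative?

Divergence at each region's feature centre — A: about -6, B: about -4, C: about +3. Region A is most negative.

A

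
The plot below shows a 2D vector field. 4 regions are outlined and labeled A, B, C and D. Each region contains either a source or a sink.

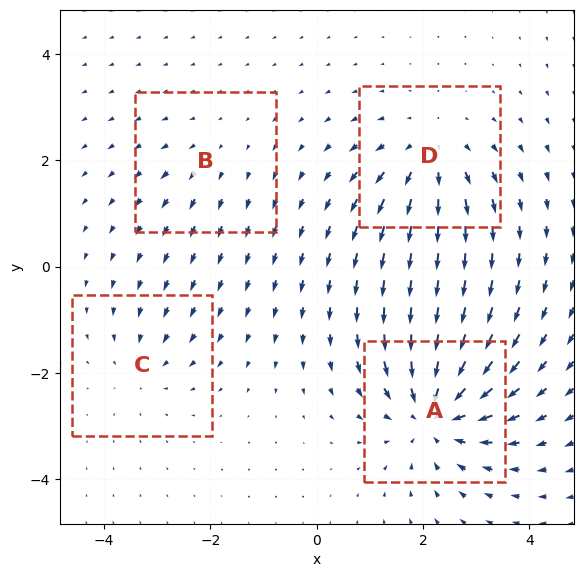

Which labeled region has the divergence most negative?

Divergence at each region's feature centre — A: about -7, B: about +2, C: about -3, D: about +5. Region A is most negative.

A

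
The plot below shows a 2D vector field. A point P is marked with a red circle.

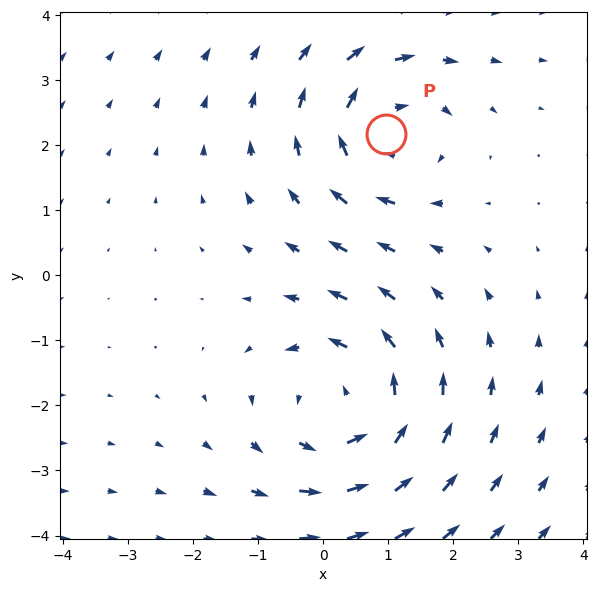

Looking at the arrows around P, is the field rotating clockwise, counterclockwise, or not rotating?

clockwise

Near P at (1.0, 2.2) the arrows circulate clockwise. The curl (z-component) there is about -4; negative curl means clockwise rotation.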